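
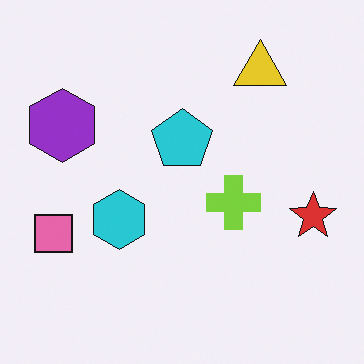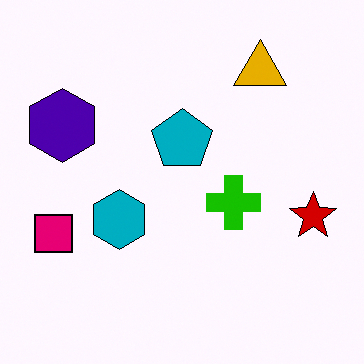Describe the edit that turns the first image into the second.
The image was boosted in contrast.

Tones are pushed away from mid-grey across the whole image — a global contrast change.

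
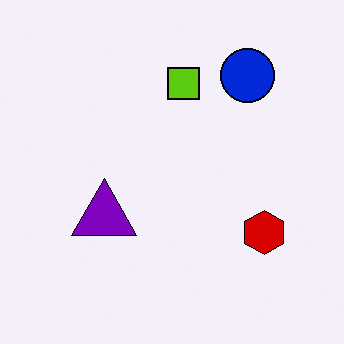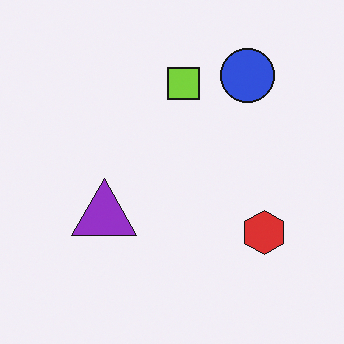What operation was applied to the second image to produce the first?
The transformation is: given slightly increased contrast.

Tones are pushed away from mid-grey across the whole image — a global contrast change.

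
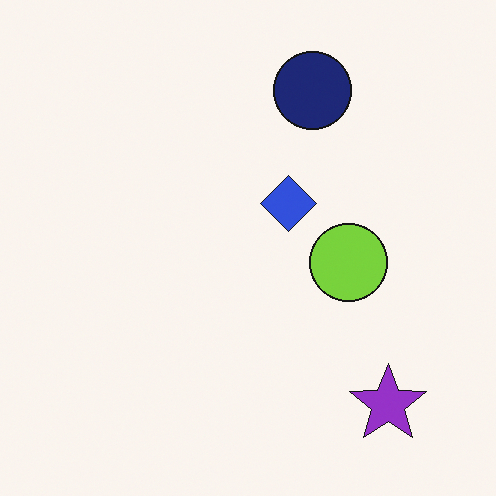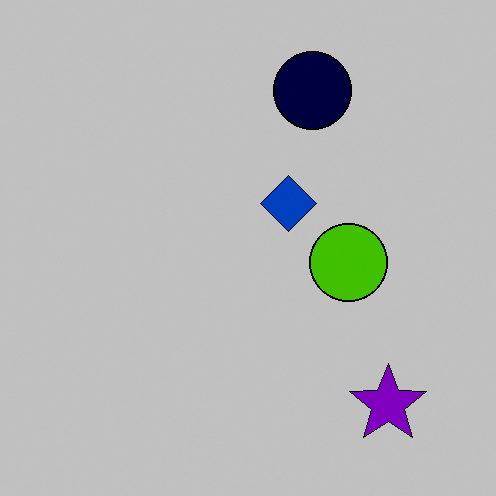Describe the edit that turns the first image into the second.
The image was heavily posterized to just a handful of flat colors.

Each flat color has snapped to a coarser quantized level — most visibly, the near-white background has dropped to a flat grey.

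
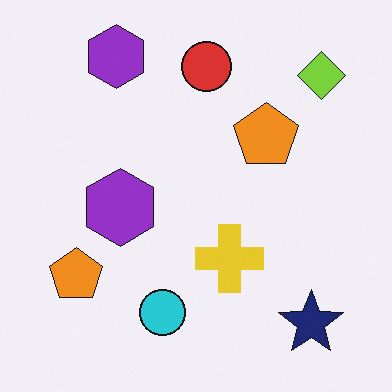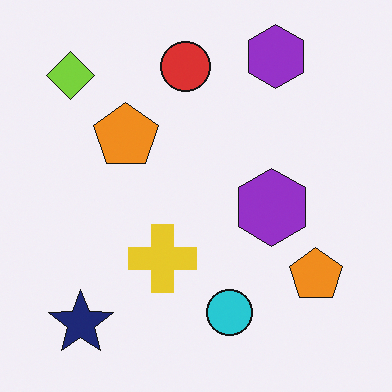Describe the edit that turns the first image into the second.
The second image is the first flipped horizontally (left ↔ right).

The lime diamond is in the top-right of the first image and the top-left of the second — shapes on opposite sides of the vertical midline have swapped in a mirror flip.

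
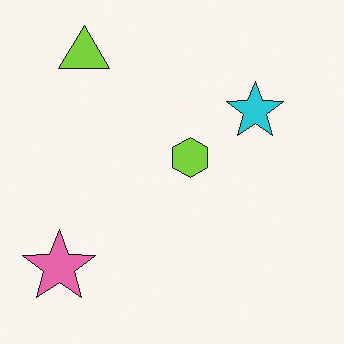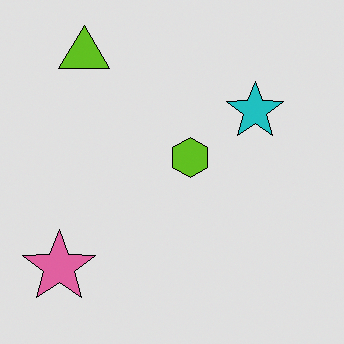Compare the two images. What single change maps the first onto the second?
The second image is the first posterized to a reduced palette.

Each flat color has snapped to a coarser quantized level — most visibly, the near-white background has dropped to a flat grey.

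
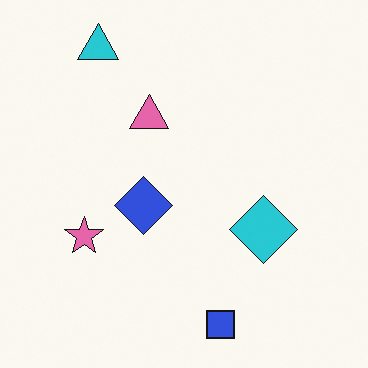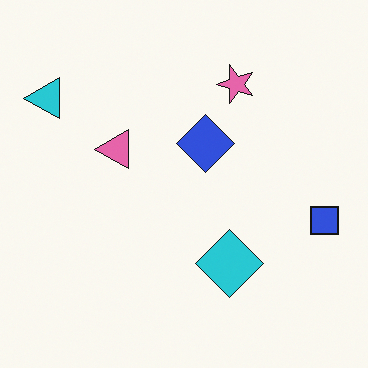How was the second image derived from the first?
The transformation is: transposed (reflected across the top-left ↔ bottom-right diagonal).

Shapes have swapped their row and column positions — what was in the top-right is now in the bottom-left — a diagonal reflection.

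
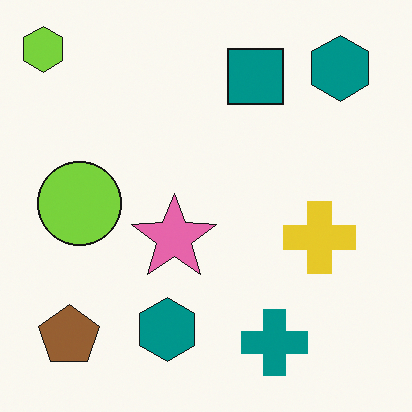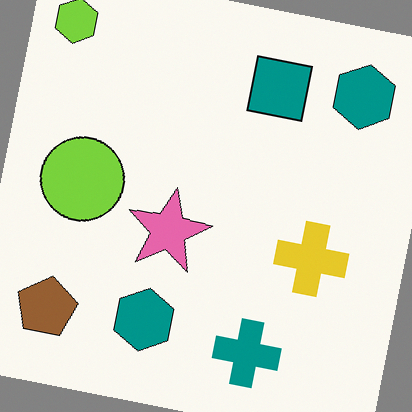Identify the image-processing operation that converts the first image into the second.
This is the original image rotated clockwise by a few degrees.

Every shape is tilted by the same angle and the image corners show triangular fill wedges — a whole-image rotation by a non-right angle.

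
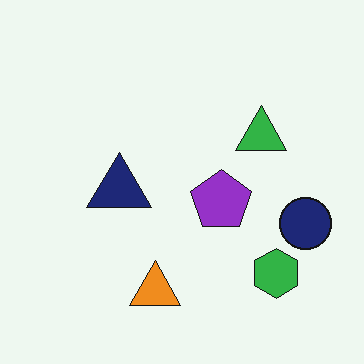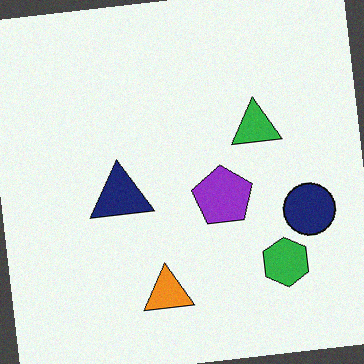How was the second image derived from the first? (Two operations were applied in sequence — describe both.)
Rotated counter-clockwise by a slight angle, then degraded with light additive noise.

Every shape is tilted by the same angle and the image corners show triangular fill wedges — a whole-image rotation by a non-right angle. Random speckle covers the whole image, including the flat background.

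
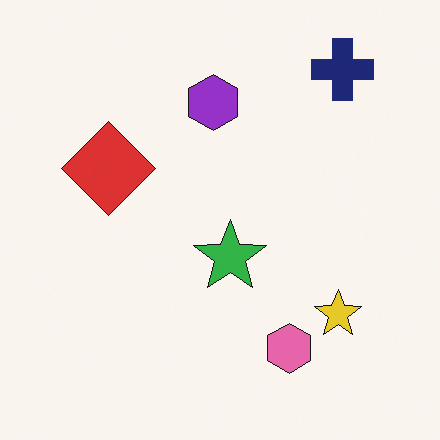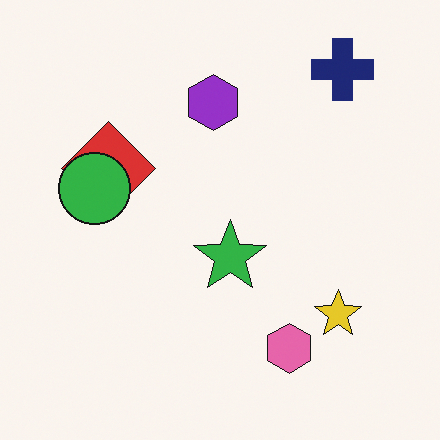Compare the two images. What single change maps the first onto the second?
The transformation is: overlaid with an additional green circle.

A green circle appears in the second image that is absent from the first.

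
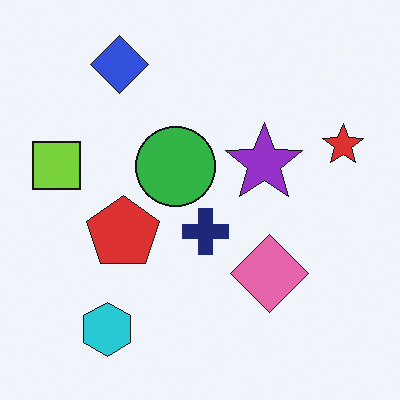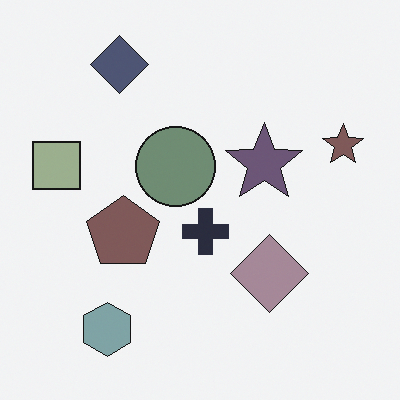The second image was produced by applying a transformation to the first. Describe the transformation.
The transformation is: heavily desaturated.

All colors are more muted and greyish — a global saturation change.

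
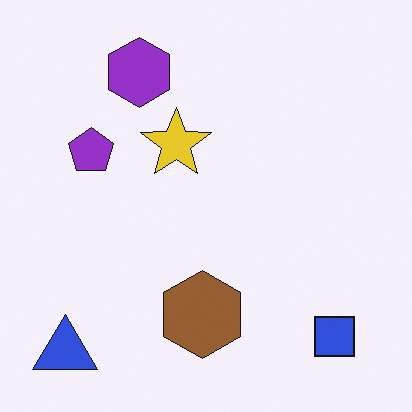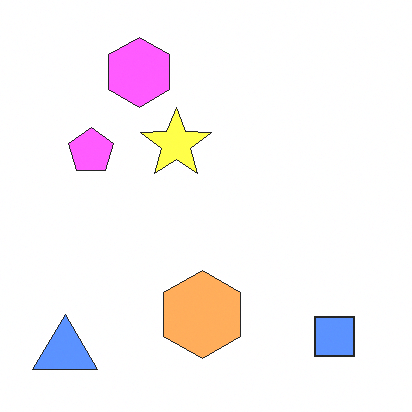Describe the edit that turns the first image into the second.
The transformation is: noticeably brightened.

Every pixel — background and shapes alike — is uniformly brightened.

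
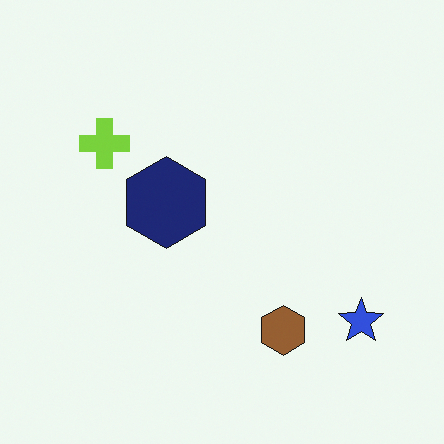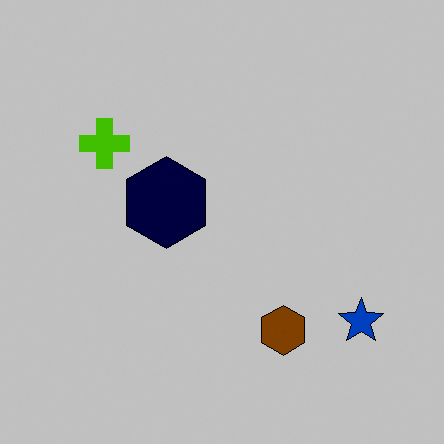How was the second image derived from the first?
The image was heavily posterized to just a handful of flat colors.

Each flat color has snapped to a coarser quantized level — most visibly, the near-white background has dropped to a flat grey.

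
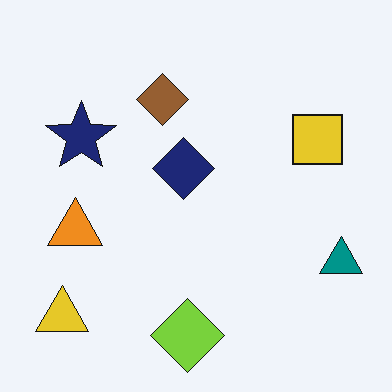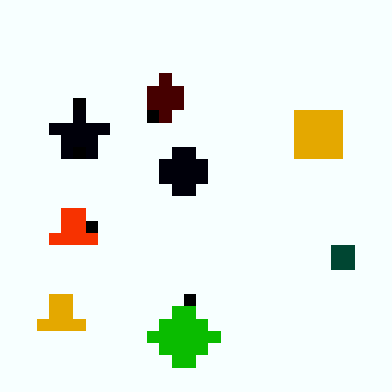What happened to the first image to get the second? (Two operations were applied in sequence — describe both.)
It was given much higher contrast, then coarsely pixelated.

Tones are pushed away from mid-grey across the whole image — a global contrast change. Shapes are reduced to large square blocks; fine edges and outlines are lost — a downscale-then-upscale (mosaic) effect.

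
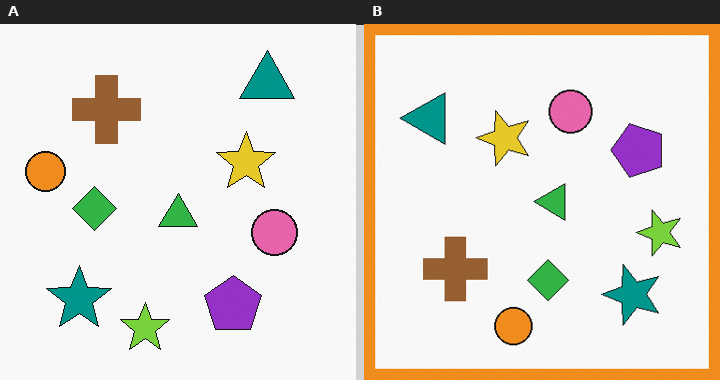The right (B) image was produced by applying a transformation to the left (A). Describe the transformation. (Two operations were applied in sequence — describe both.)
Rotated 90° counter-clockwise, then framed with a orange border.

The teal triangle sits in the top-right of the left (A) image and the top-left of the right (B) — consistent with a whole-image 90° counter-clockwise rotation. A solid orange frame runs around the edge of the right (B) image, with the content slightly shrunk inside it.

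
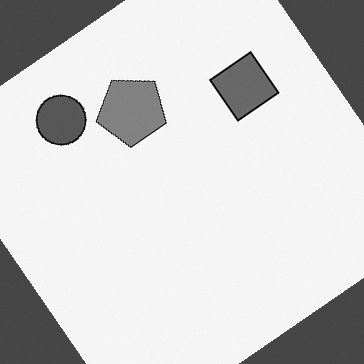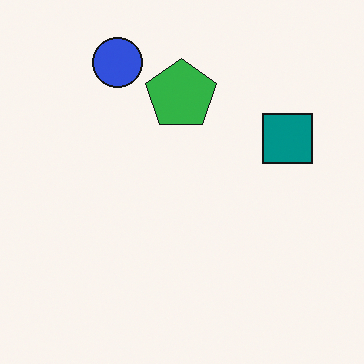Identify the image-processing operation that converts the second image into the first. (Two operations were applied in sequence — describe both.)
Converted to grayscale, then rotated counter-clockwise by a large amount — several tens of degrees.

All color is removed — every shape is now a shade of grey. Every shape is tilted by the same angle and the image corners show triangular fill wedges — a whole-image rotation by a non-right angle.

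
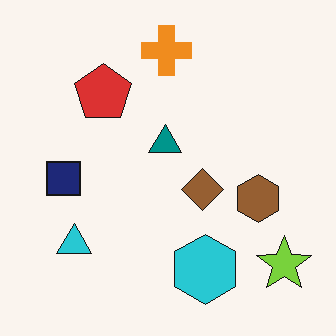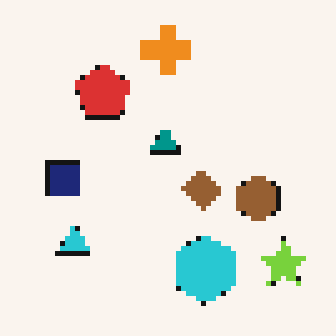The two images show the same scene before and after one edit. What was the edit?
The image was lightly pixelated (a mild mosaic effect).

Shapes are reduced to large square blocks; fine edges and outlines are lost — a downscale-then-upscale (mosaic) effect.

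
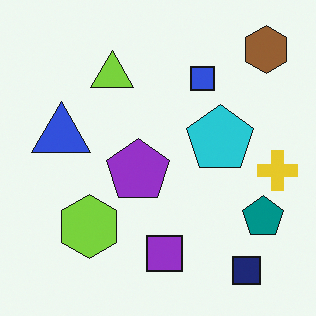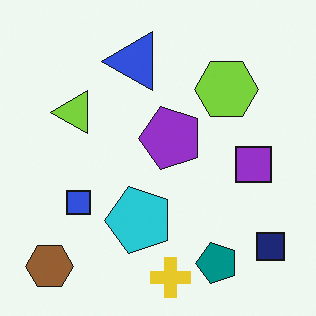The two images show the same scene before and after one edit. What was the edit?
It was transposed (reflected across the top-left ↔ bottom-right diagonal).

Shapes have swapped their row and column positions — what was in the top-right is now in the bottom-left — a diagonal reflection.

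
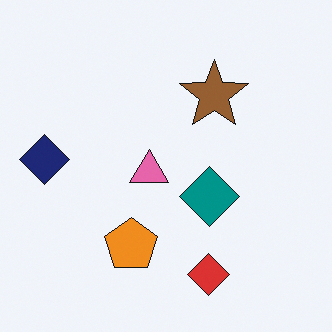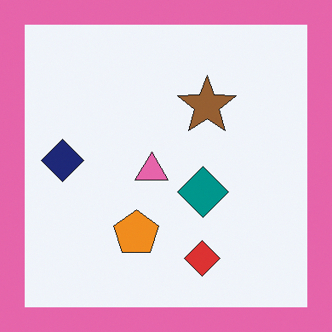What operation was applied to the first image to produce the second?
This is the original image framed with a pink border.

A solid pink frame runs around the edge of the second image, with the content slightly shrunk inside it.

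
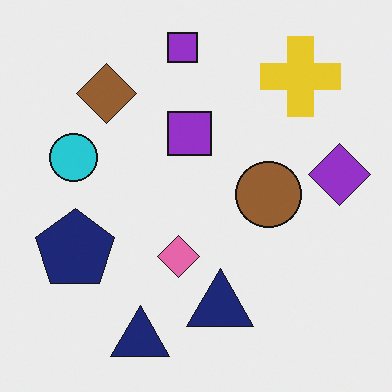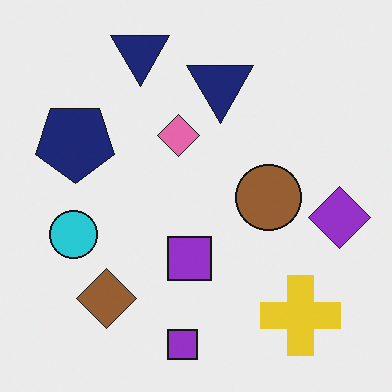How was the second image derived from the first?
Flipped vertically (top ↔ bottom).

The yellow cross is in the top-right of the first image and the bottom-right of the second — shapes on opposite sides of the horizontal midline have swapped in a mirror flip.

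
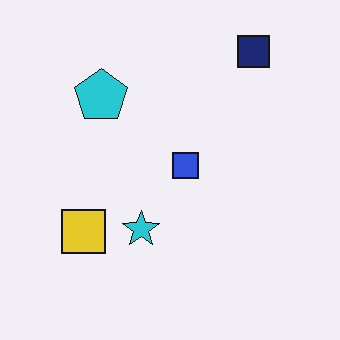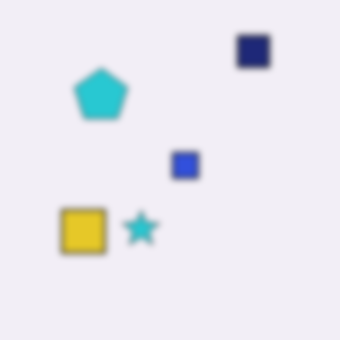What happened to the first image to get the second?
Moderately blurred.

Shape edges and outlines are uniformly softened across the whole image.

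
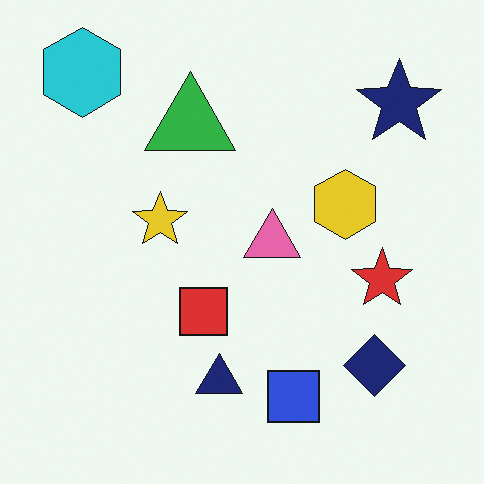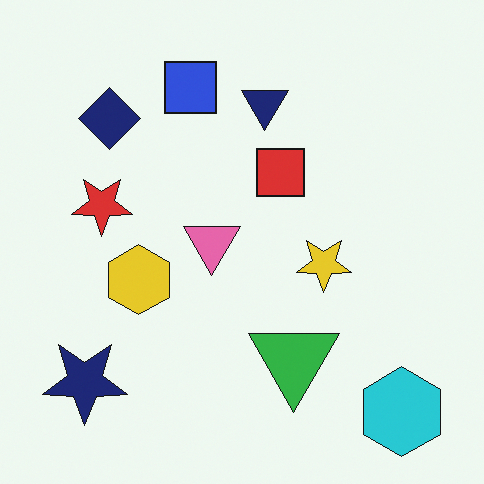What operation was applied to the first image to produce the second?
The second image is the first rotated 180°.

The cyan hexagon sits in the top-left of the first image and the bottom-right of the second — consistent with a whole-image 180° rotation.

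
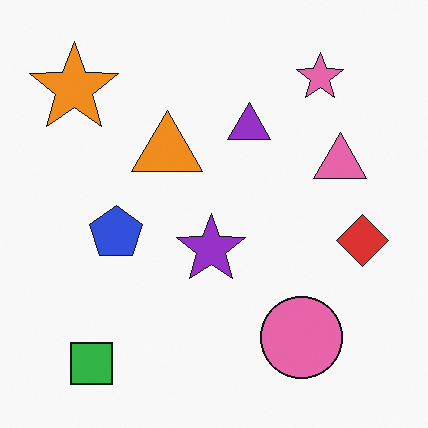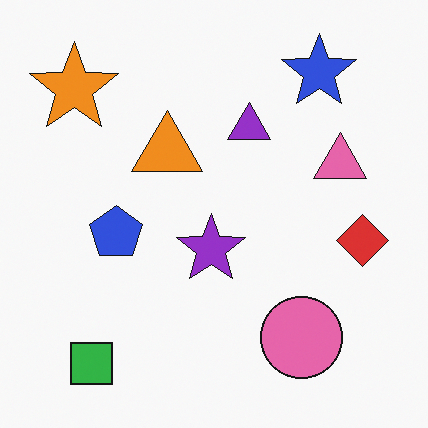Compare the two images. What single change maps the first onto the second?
It was overlaid with an additional blue star.

A blue star appears in the second image that is absent from the first.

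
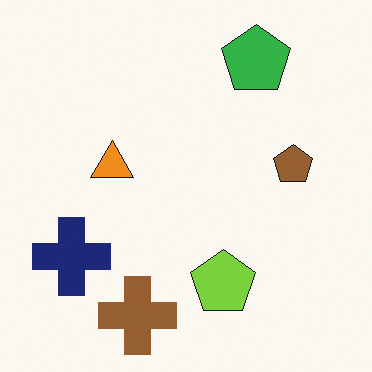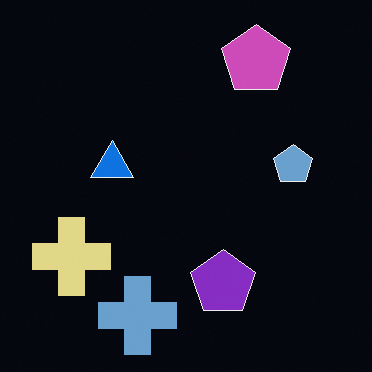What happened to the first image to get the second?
The image was color-inverted (negative).

The light background has become dark and every shape's color is its complement — a photographic negative.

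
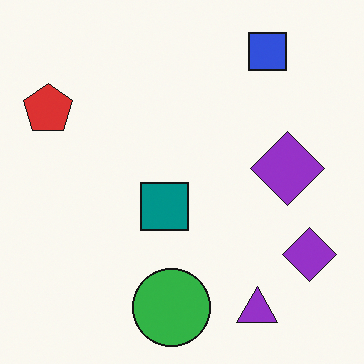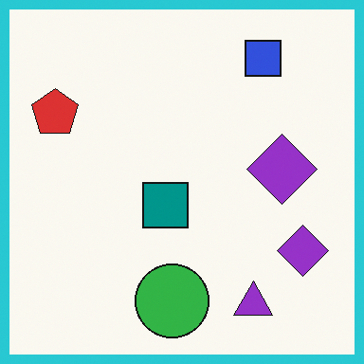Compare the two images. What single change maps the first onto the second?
The image was framed with a cyan border.

A solid cyan frame runs around the edge of the second image, with the content slightly shrunk inside it.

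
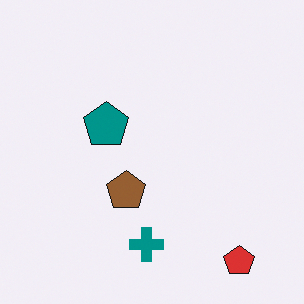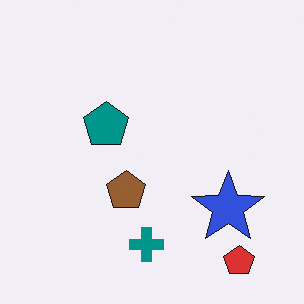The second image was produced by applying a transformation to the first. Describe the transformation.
This is the original image overlaid with an additional blue star.

A blue star appears in the second image that is absent from the first.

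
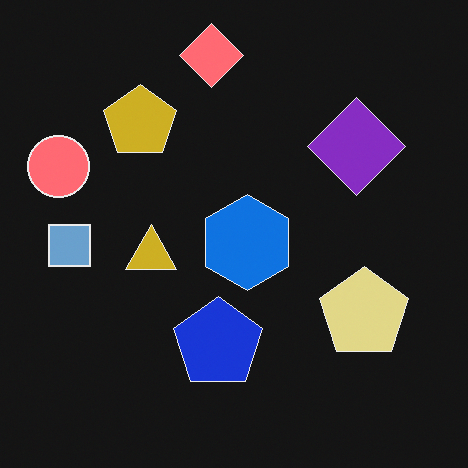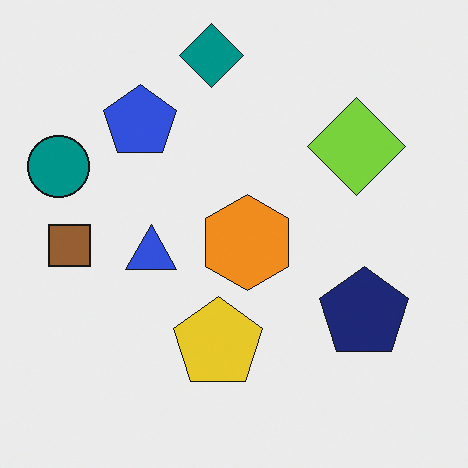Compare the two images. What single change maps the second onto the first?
Color-inverted (negative).

The light background has become dark and every shape's color is its complement — a photographic negative.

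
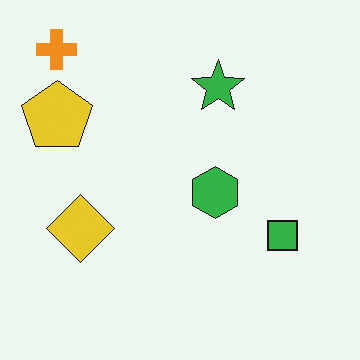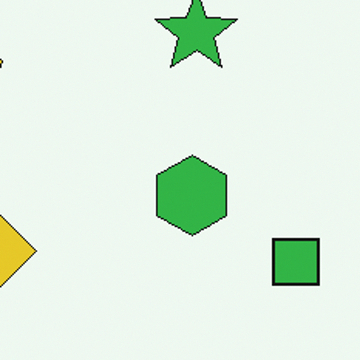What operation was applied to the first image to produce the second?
Cropped slightly and scaled back up.

The visible shapes are larger and the field of view is narrower; shapes near the original edges may be partly or wholly outside the frame — a crop-and-rescale.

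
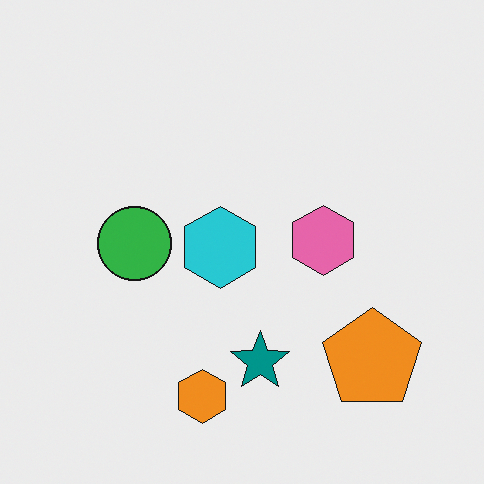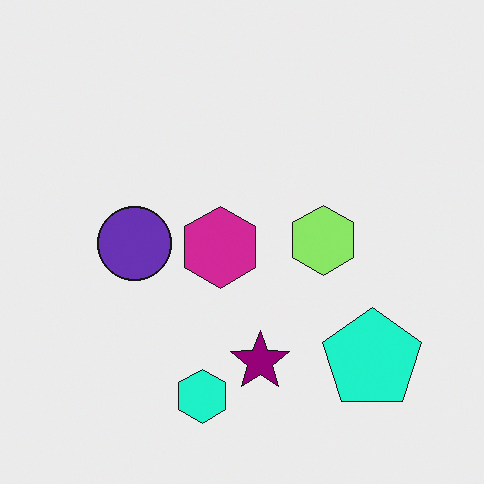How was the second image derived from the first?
The transformation is: hue-shifted by a moderate amount.

Every shape's color has rotated by the same amount around the hue wheel — a uniform hue shift.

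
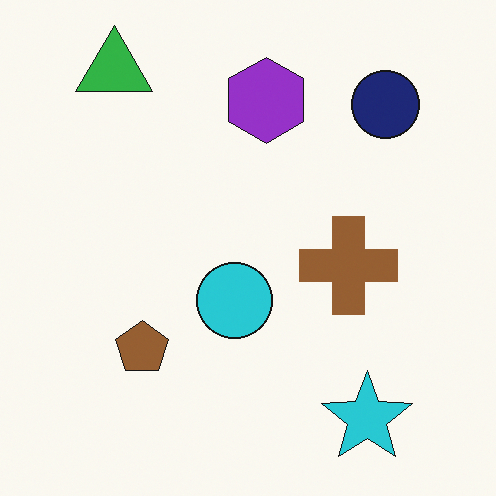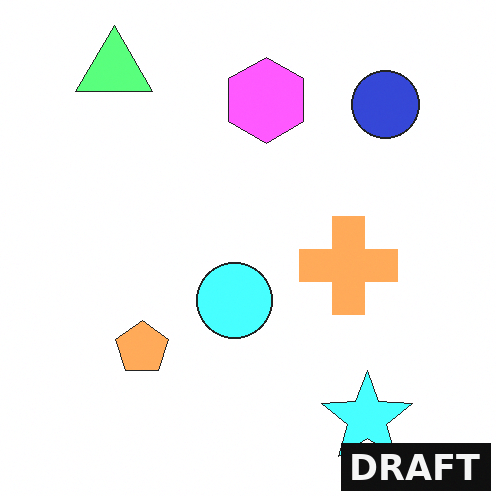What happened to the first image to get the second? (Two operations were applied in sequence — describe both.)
Brightened a lot, then watermarked with the text "DRAFT" in the lower-right corner.

Every pixel — background and shapes alike — is uniformly brightened. A dark label reading "DRAFT" appears in the lower-right corner.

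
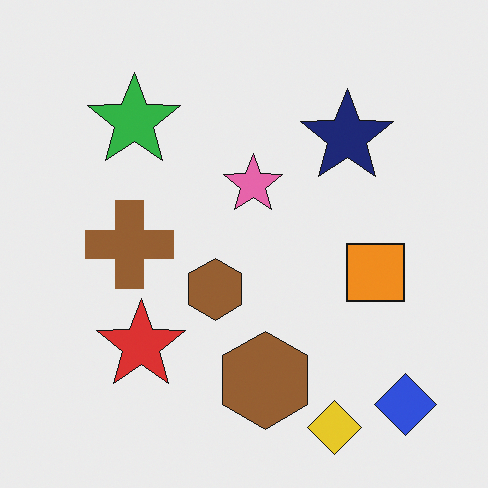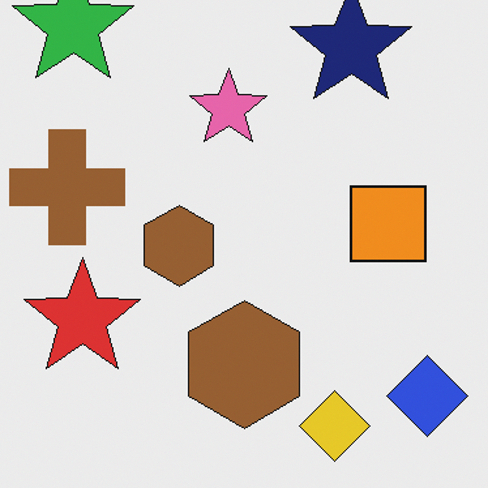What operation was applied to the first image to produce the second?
This is the original image cropped slightly and scaled back up.

The visible shapes are larger and the field of view is narrower; shapes near the original edges may be partly or wholly outside the frame — a crop-and-rescale.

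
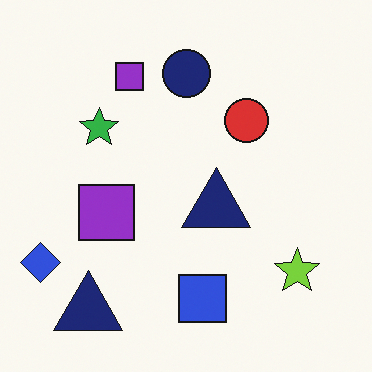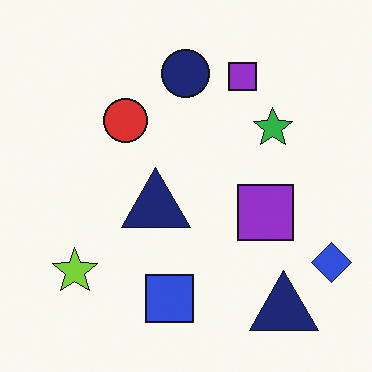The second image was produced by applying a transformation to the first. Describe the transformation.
Flipped horizontally (left ↔ right).

The blue diamond is in the bottom-left of the first image and the bottom-right of the second — shapes on opposite sides of the vertical midline have swapped in a mirror flip.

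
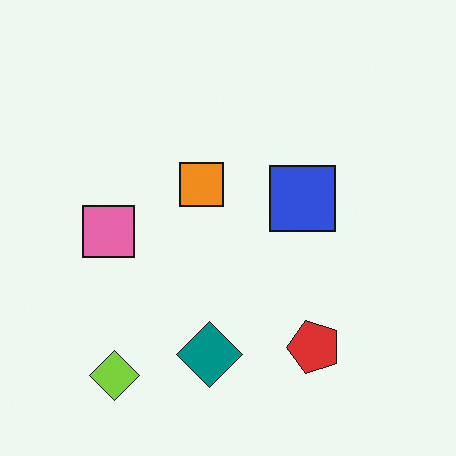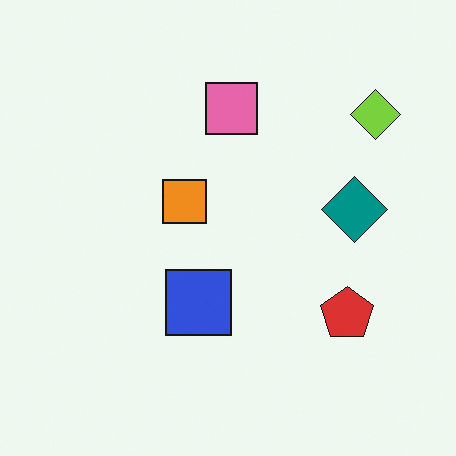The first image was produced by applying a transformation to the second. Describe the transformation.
Transposed (reflected across the top-left ↔ bottom-right diagonal).

Shapes have swapped their row and column positions — what was in the top-right is now in the bottom-left — a diagonal reflection.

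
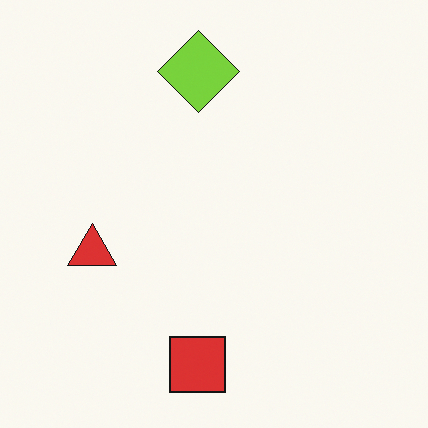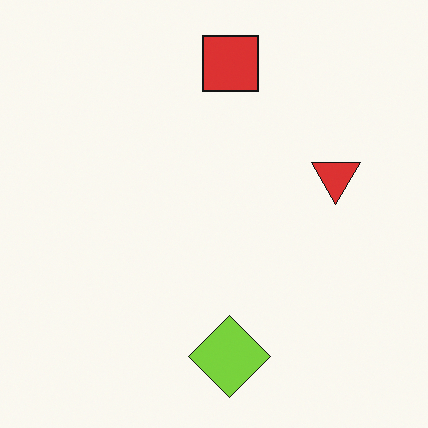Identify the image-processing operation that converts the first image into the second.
The second image is the first rotated 180°.

The red square sits in the bottom of the first image and the top of the second — consistent with a whole-image 180° rotation.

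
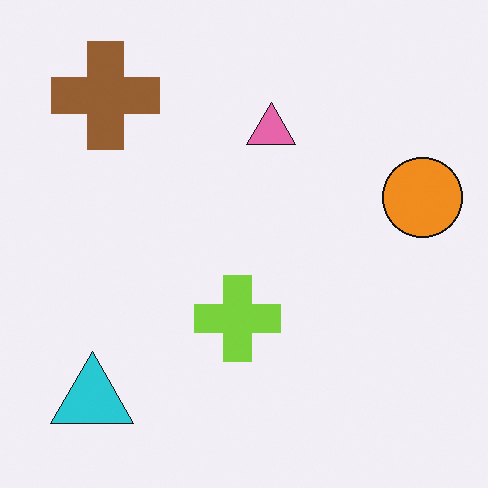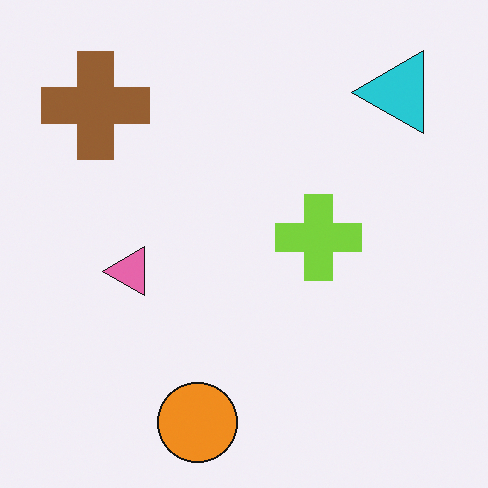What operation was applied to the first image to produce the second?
Transposed (reflected across the top-left ↔ bottom-right diagonal).

Shapes have swapped their row and column positions — what was in the top-right is now in the bottom-left — a diagonal reflection.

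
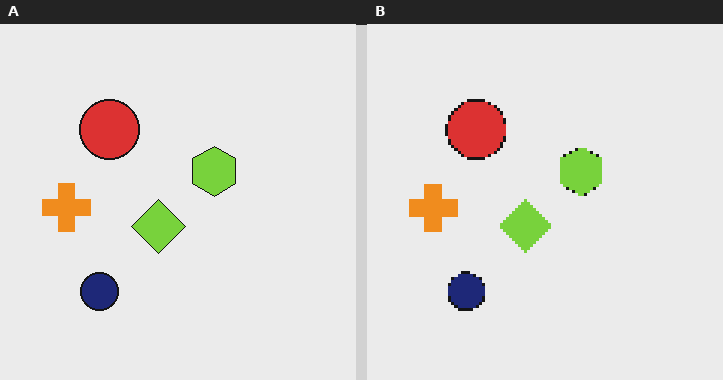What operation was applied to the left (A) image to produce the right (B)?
The transformation is: lightly pixelated (a mild mosaic effect).

Shapes are reduced to large square blocks; fine edges and outlines are lost — a downscale-then-upscale (mosaic) effect.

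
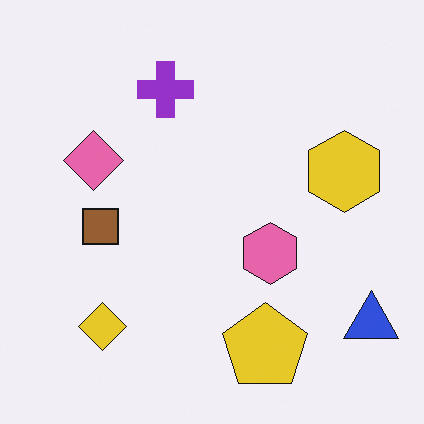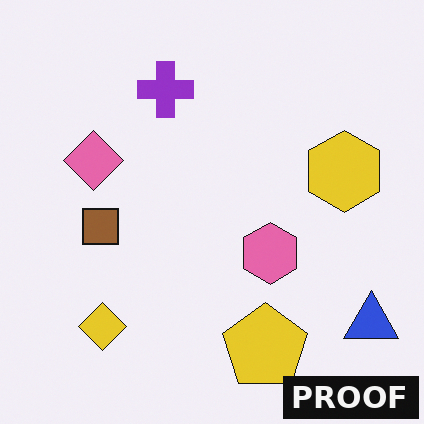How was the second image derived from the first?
This is the original image watermarked with the text "PROOF" in the lower-right corner.

A dark label reading "PROOF" appears in the lower-right corner.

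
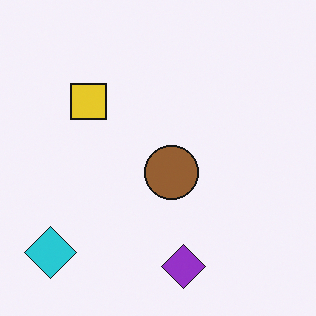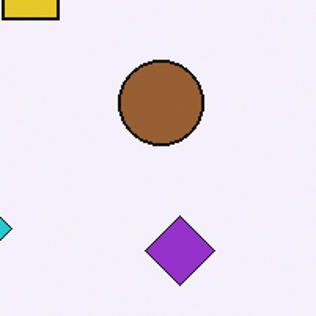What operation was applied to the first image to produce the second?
It was cropped to a modestly smaller region and rescaled.

The visible shapes are larger and the field of view is narrower; shapes near the original edges may be partly or wholly outside the frame — a crop-and-rescale.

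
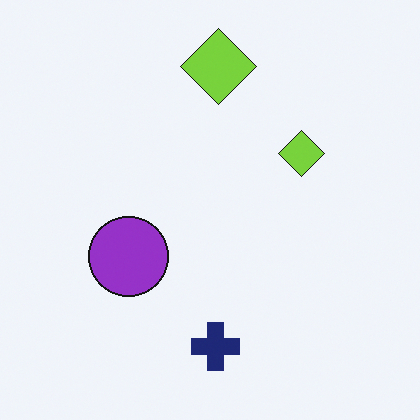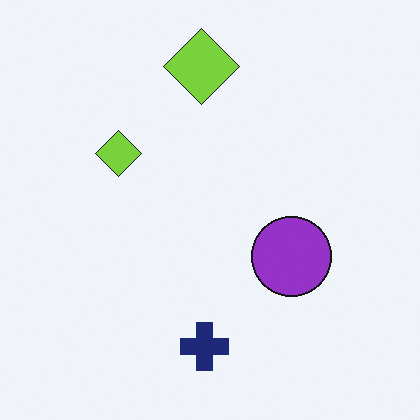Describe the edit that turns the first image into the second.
Flipped horizontally (left ↔ right).

The purple circle is in the left of the first image and the right of the second — shapes on opposite sides of the vertical midline have swapped in a mirror flip.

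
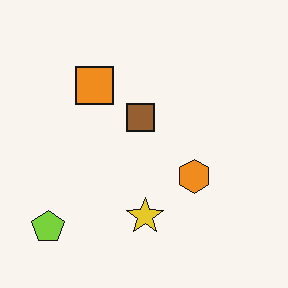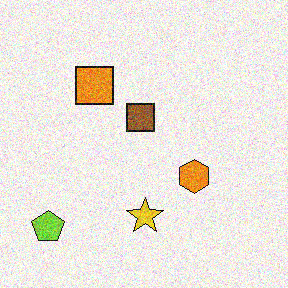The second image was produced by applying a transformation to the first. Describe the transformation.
The second image is the first degraded with moderate additive noise.

Random speckle covers the whole image, including the flat background.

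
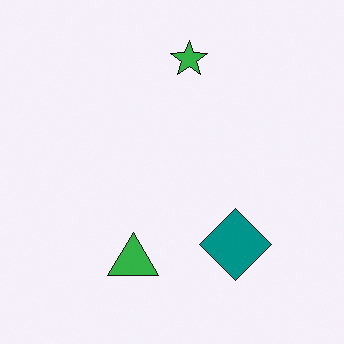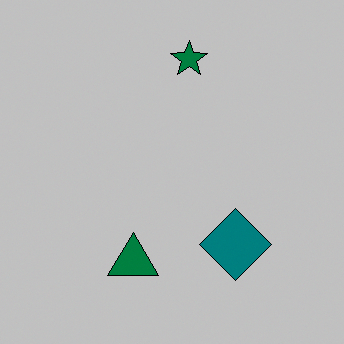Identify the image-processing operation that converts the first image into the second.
This is the original image aggressively posterized.

Each flat color has snapped to a coarser quantized level — most visibly, the near-white background has dropped to a flat grey.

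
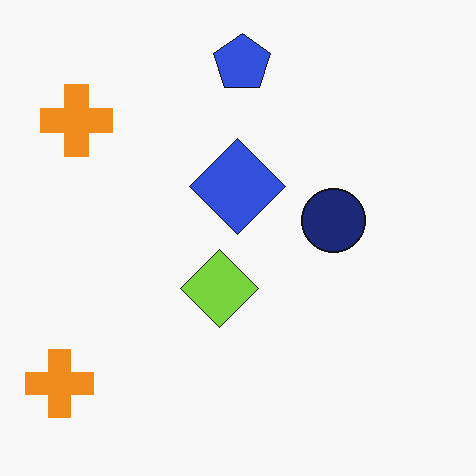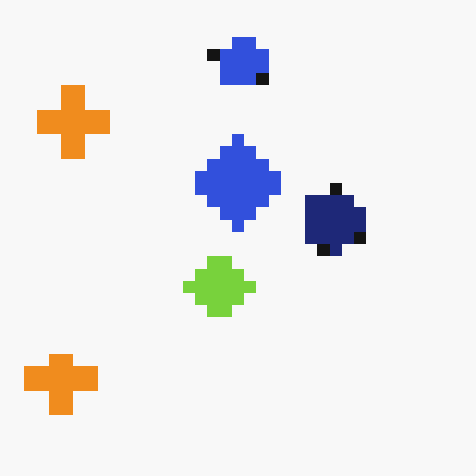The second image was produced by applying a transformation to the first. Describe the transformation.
The second image is the first heavily pixelated into large blocks.

Shapes are reduced to large square blocks; fine edges and outlines are lost — a downscale-then-upscale (mosaic) effect.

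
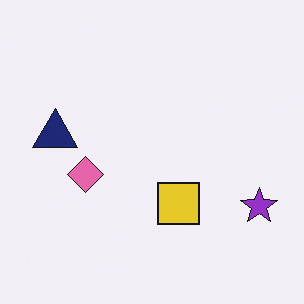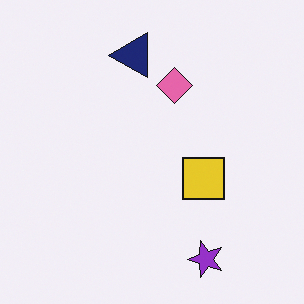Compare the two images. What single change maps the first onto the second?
It was transposed (reflected across the top-left ↔ bottom-right diagonal).

Shapes have swapped their row and column positions — what was in the top-right is now in the bottom-left — a diagonal reflection.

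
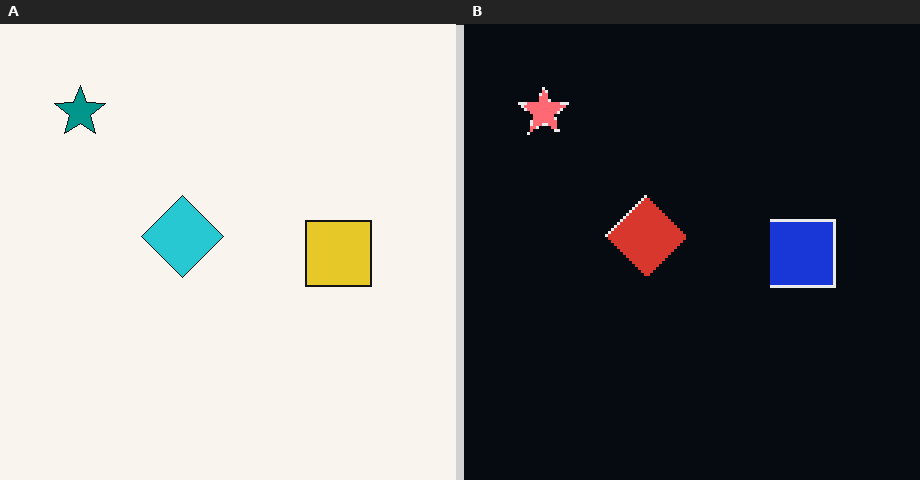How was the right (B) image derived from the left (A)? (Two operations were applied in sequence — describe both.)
The image was color-inverted (negative), then lightly pixelated (a mild mosaic effect).

The light background has become dark and every shape's color is its complement — a photographic negative. Shapes are reduced to large square blocks; fine edges and outlines are lost — a downscale-then-upscale (mosaic) effect.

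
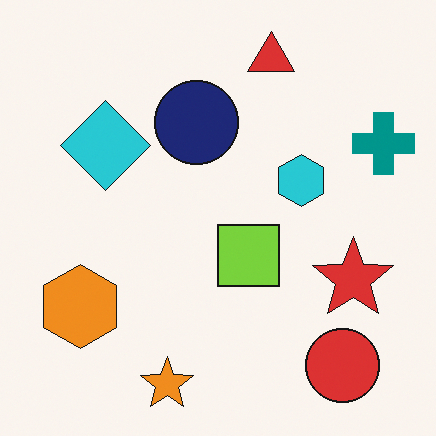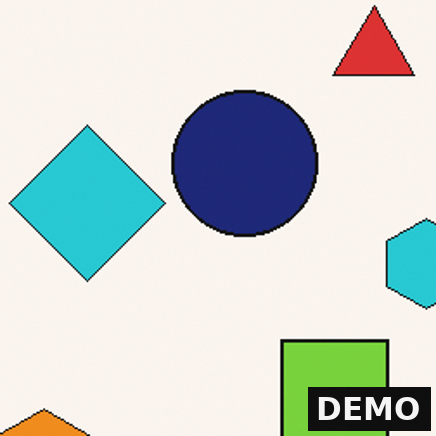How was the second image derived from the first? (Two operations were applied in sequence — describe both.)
It was cropped to a noticeably smaller region and rescaled, then watermarked with the text "DEMO" in the lower-right corner.

The visible shapes are larger and the field of view is narrower; shapes near the original edges may be partly or wholly outside the frame — a crop-and-rescale. A dark label reading "DEMO" appears in the lower-right corner.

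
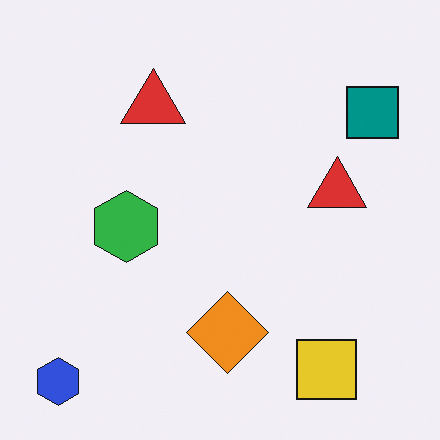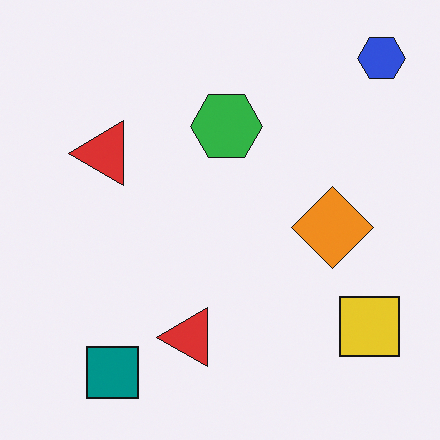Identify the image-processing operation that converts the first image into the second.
It was transposed (reflected across the top-left ↔ bottom-right diagonal).

Shapes have swapped their row and column positions — what was in the top-right is now in the bottom-left — a diagonal reflection.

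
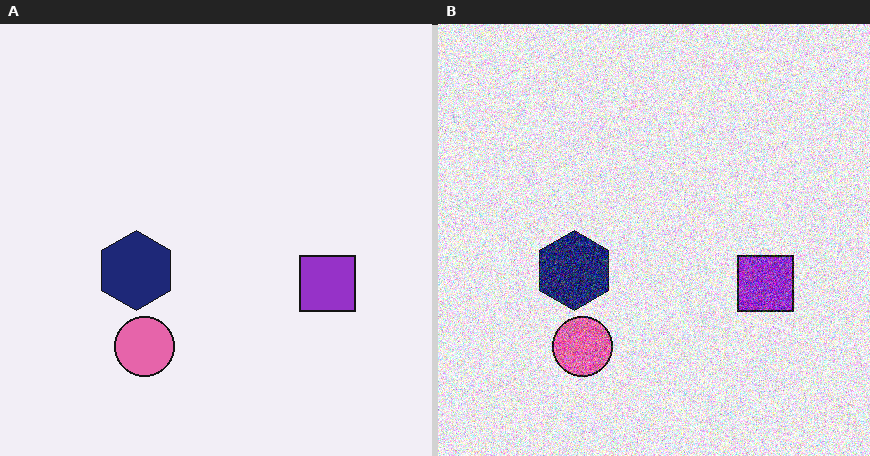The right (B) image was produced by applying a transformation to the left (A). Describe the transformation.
The right (B) image is the left (A) degraded with strong gaussian noise.

Random speckle covers the whole image, including the flat background.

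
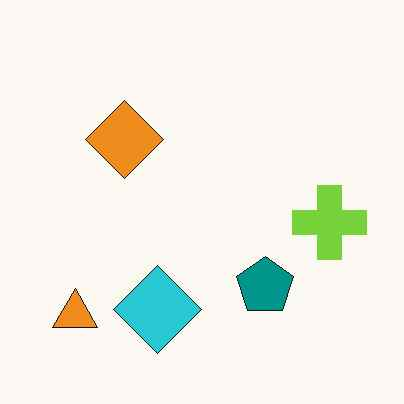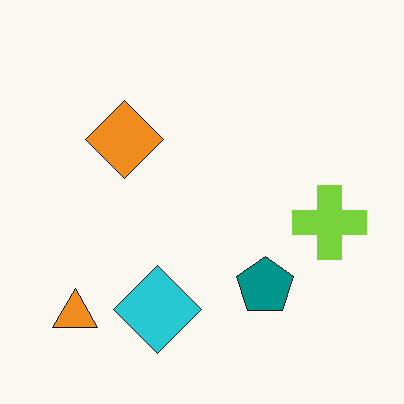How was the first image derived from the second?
The first image is the second JPEG-compressed with visible artifacts.

Blocky 8×8 compression artifacts appear around shape edges and the flat background shows ringing — characteristic JPEG degradation.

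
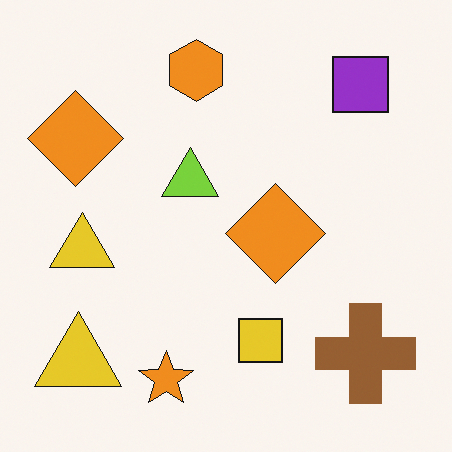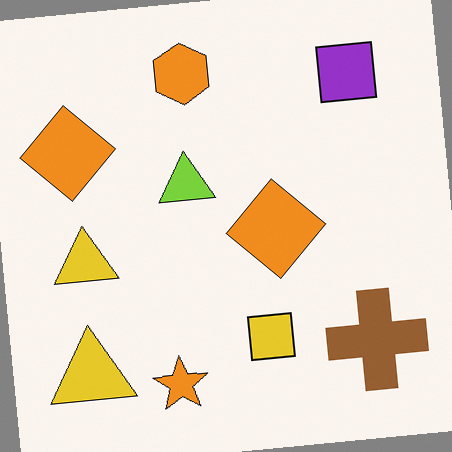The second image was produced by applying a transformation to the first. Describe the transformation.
This is the original image rotated counter-clockwise by a small amount.

Every shape is tilted by the same angle and the image corners show triangular fill wedges — a whole-image rotation by a non-right angle.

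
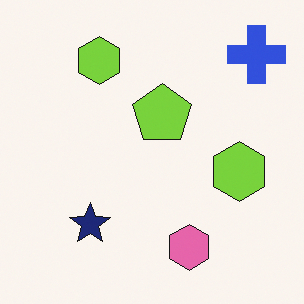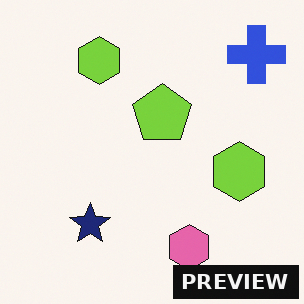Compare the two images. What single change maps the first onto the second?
This is the original image watermarked with the text "PREVIEW" in the lower-right corner.

A dark label reading "PREVIEW" appears in the lower-right corner.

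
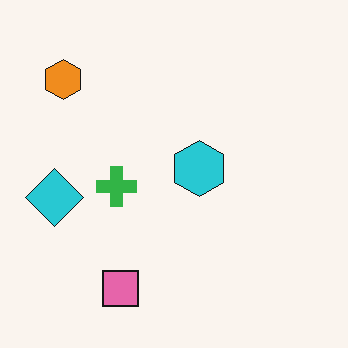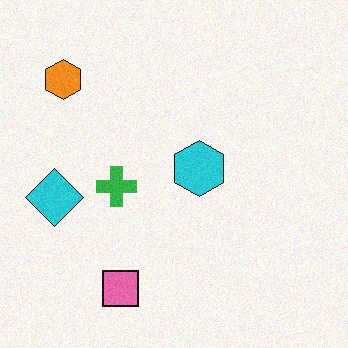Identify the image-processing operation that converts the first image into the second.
This is the original image degraded with a light layer of grain.

Random speckle covers the whole image, including the flat background.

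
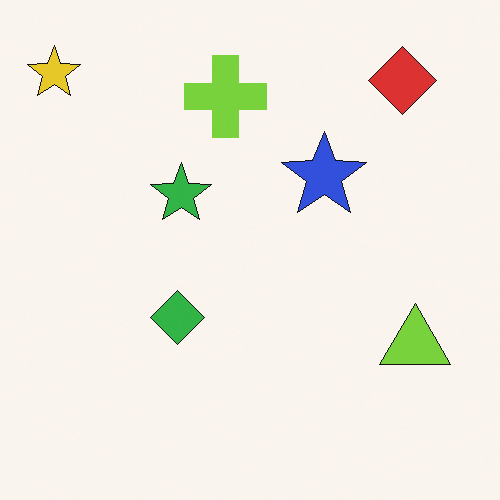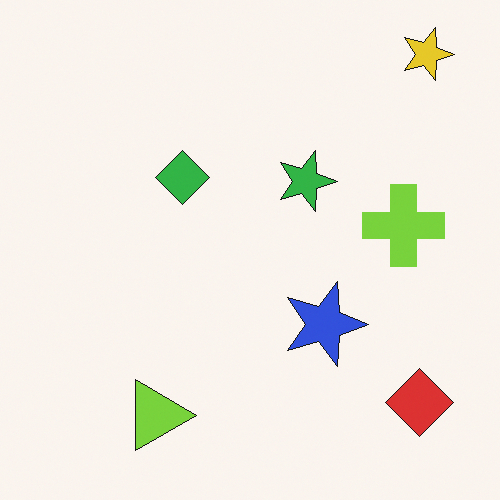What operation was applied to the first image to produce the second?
It was rotated 90° clockwise.

The yellow star sits in the top-left of the first image and the top-right of the second — consistent with a whole-image 90° clockwise rotation.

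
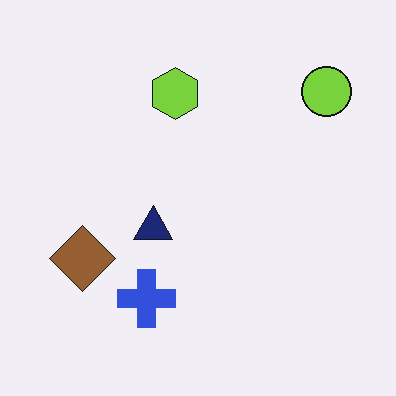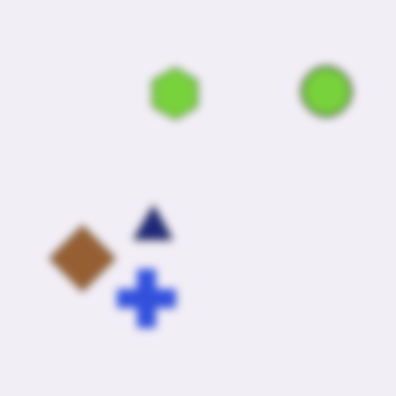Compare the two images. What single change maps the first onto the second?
The transformation is: moderately blurred.

Shape edges and outlines are uniformly softened across the whole image.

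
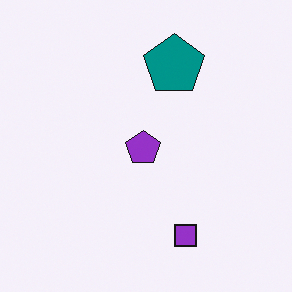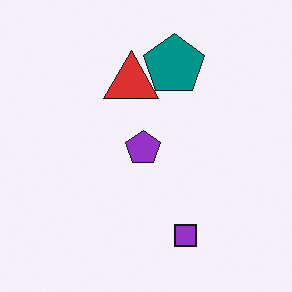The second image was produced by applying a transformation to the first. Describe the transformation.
This is the original image overlaid with an additional red triangle.

A red triangle appears in the second image that is absent from the first.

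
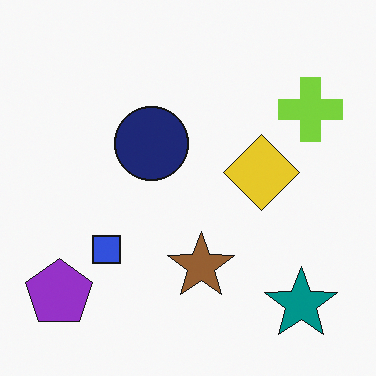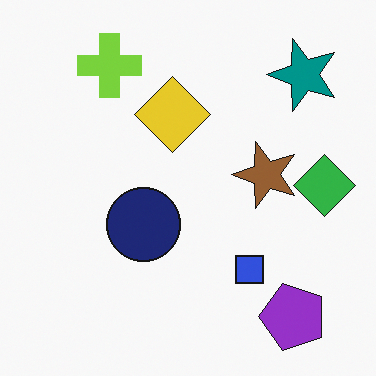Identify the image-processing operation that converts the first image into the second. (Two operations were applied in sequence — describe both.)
Rotated 90° counter-clockwise, then overlaid with an additional green diamond.

The purple pentagon sits in the bottom-left of the first image and the bottom-right of the second — consistent with a whole-image 90° counter-clockwise rotation. A green diamond appears in the second image that is absent from the first.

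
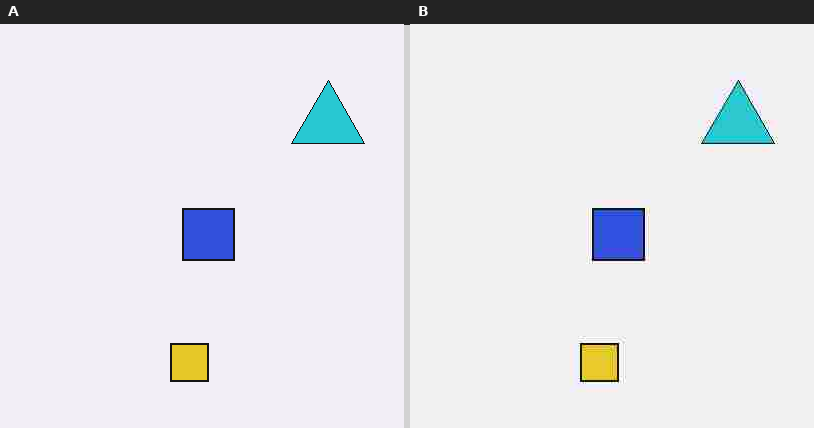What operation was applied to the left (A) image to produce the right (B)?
The transformation is: degraded with heavy JPEG compression.

Blocky 8×8 compression artifacts appear around shape edges and the flat background shows ringing — characteristic JPEG degradation.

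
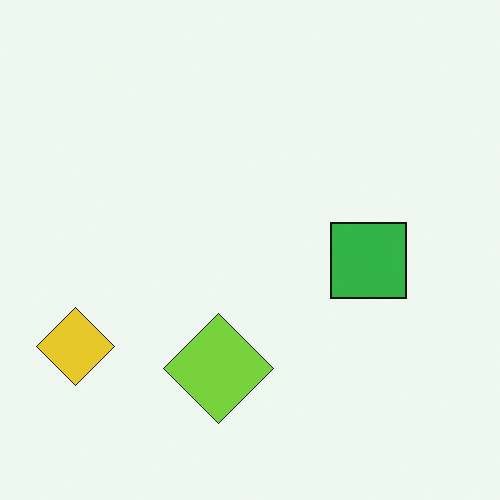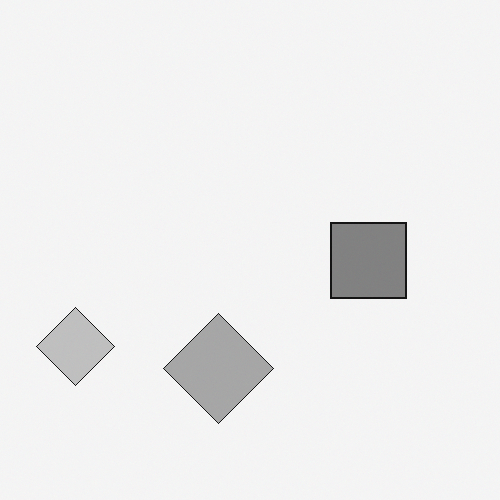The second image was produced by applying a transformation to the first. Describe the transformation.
It was converted to grayscale.

All color is removed — every shape is now a shade of grey.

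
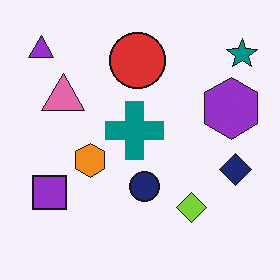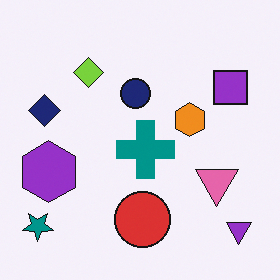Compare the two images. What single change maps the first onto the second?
The transformation is: rotated 180°.

The purple triangle sits in the top-left of the first image and the bottom-right of the second — consistent with a whole-image 180° rotation.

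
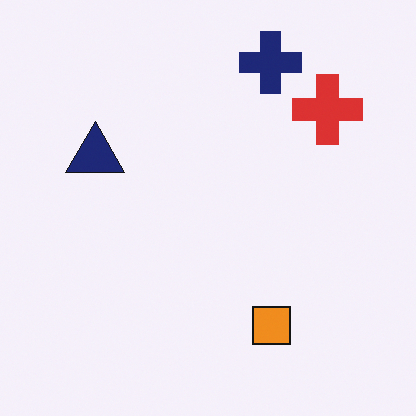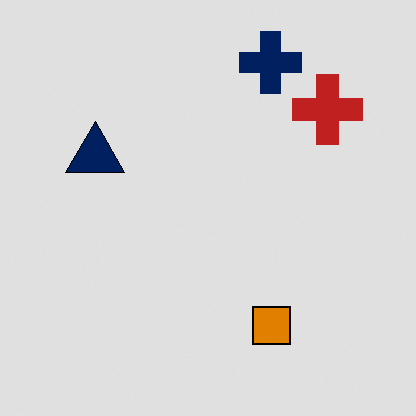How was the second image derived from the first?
The image was moderately posterized.

Each flat color has snapped to a coarser quantized level — most visibly, the near-white background has dropped to a flat grey.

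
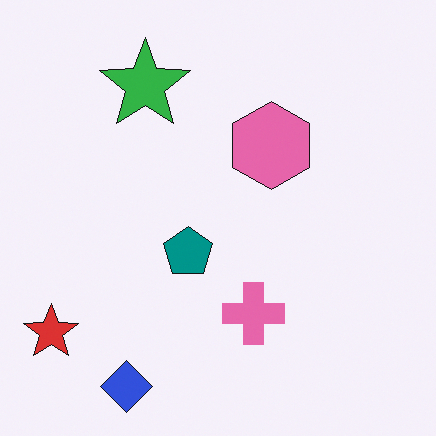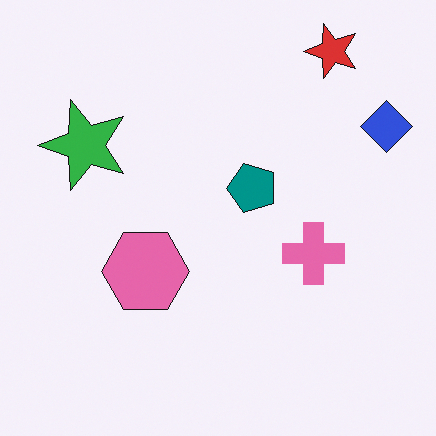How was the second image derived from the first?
It was transposed (reflected across the top-left ↔ bottom-right diagonal).

Shapes have swapped their row and column positions — what was in the top-right is now in the bottom-left — a diagonal reflection.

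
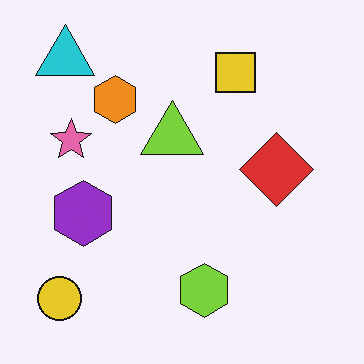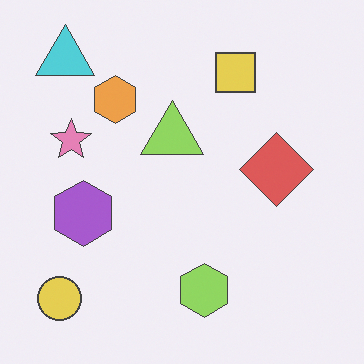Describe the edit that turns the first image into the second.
The second image is the first given slightly reduced contrast.

Tones are pushed toward mid-grey across the whole image — a global contrast change.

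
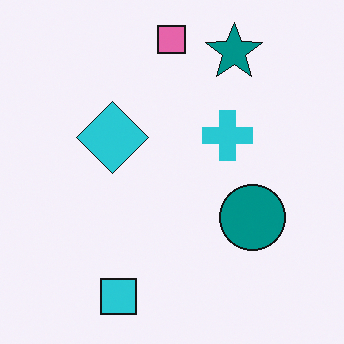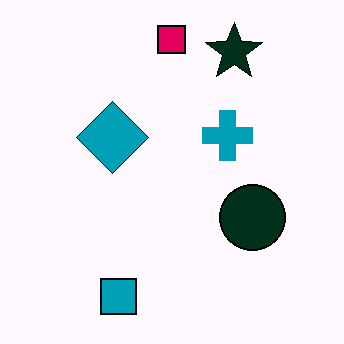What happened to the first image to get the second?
The second image is the first boosted in contrast.

Tones are pushed away from mid-grey across the whole image — a global contrast change.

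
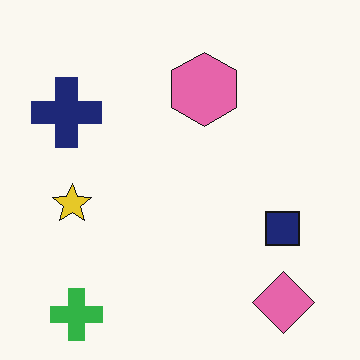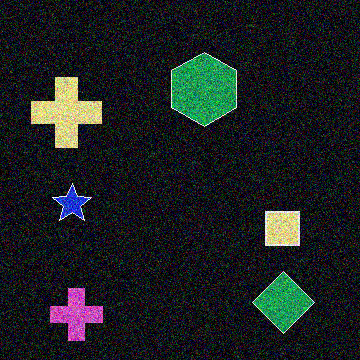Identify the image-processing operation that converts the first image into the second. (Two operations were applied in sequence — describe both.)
The second image is the first color-inverted (negative), then degraded with strong gaussian noise.

The light background has become dark and every shape's color is its complement — a photographic negative. Random speckle covers the whole image, including the flat background.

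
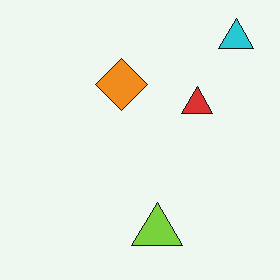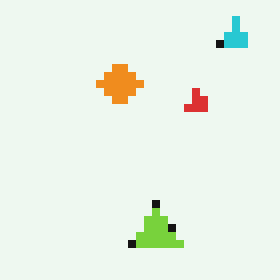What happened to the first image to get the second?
Moderately pixelated.

Shapes are reduced to large square blocks; fine edges and outlines are lost — a downscale-then-upscale (mosaic) effect.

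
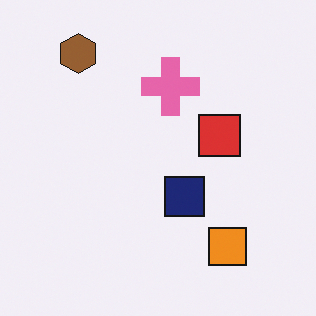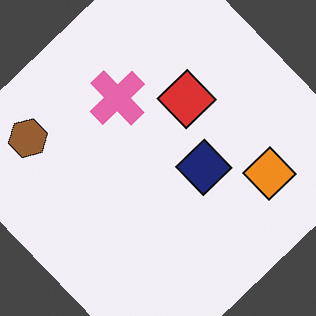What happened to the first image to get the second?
It was rotated counter-clockwise by a large amount — several tens of degrees.

Every shape is tilted by the same angle and the image corners show triangular fill wedges — a whole-image rotation by a non-right angle.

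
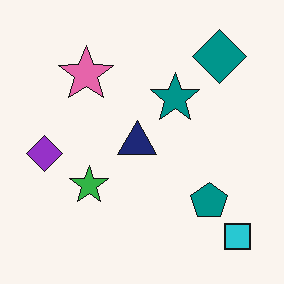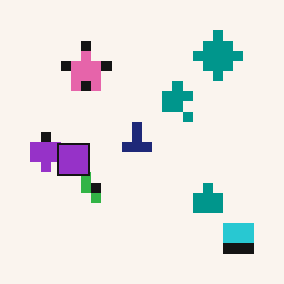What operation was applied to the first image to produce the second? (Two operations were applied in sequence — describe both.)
The image was heavily pixelated into large blocks, then overlaid with an additional purple square.

Shapes are reduced to large square blocks; fine edges and outlines are lost — a downscale-then-upscale (mosaic) effect. A purple square appears in the second image that is absent from the first.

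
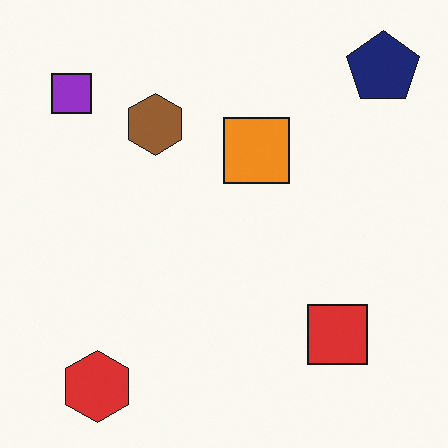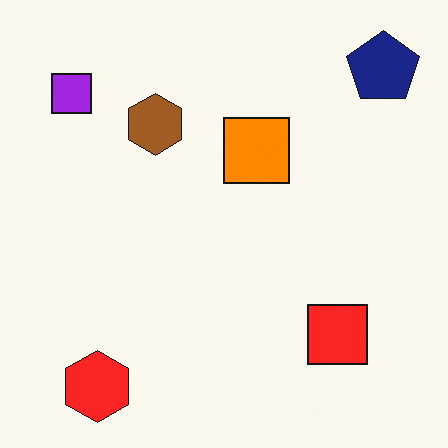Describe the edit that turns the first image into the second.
The second image is the first slightly oversaturated.

All colors are more vivid — a global saturation change.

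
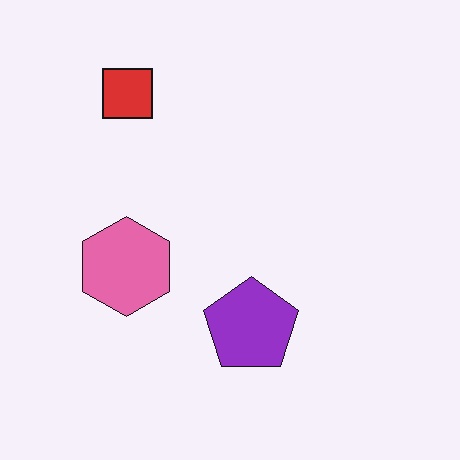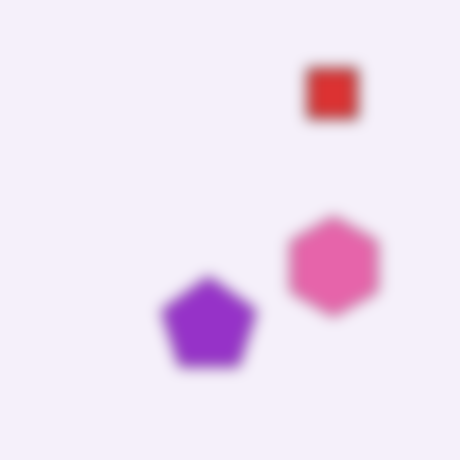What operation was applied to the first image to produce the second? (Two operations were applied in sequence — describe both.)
The transformation is: heavily blurred, then flipped horizontally (left ↔ right).

Shape edges and outlines are uniformly softened across the whole image. The pink hexagon is in the left of the first image and the right of the second — shapes on opposite sides of the vertical midline have swapped in a mirror flip.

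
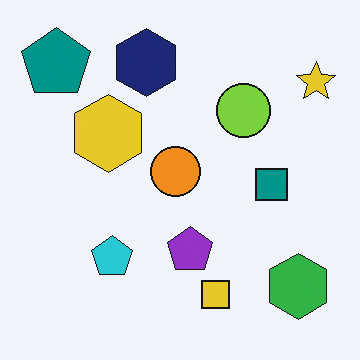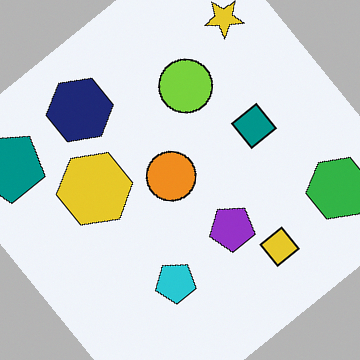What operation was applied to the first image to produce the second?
It was rotated counter-clockwise by a large amount — several tens of degrees.

Every shape is tilted by the same angle and the image corners show triangular fill wedges — a whole-image rotation by a non-right angle.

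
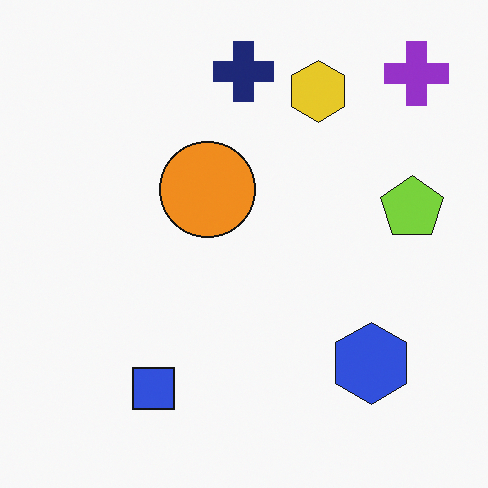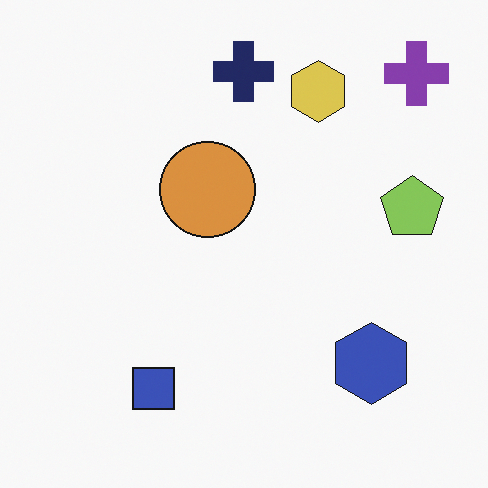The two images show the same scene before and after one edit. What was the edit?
The second image is the first slightly desaturated.

All colors are more muted and greyish — a global saturation change.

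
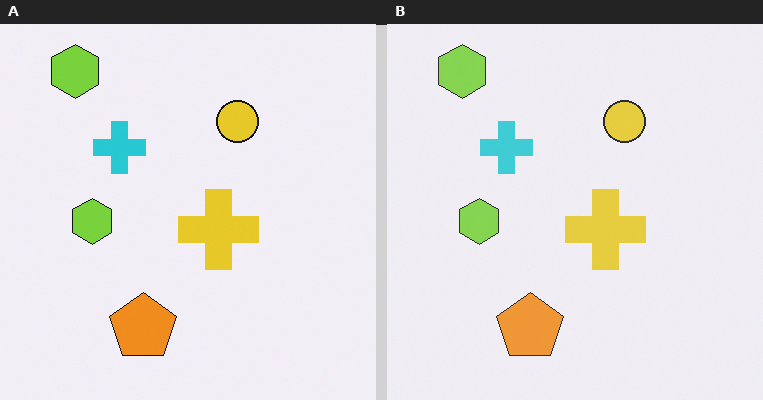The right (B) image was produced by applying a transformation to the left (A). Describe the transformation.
The right (B) image is the left (A) given slightly reduced contrast.

Tones are pushed toward mid-grey across the whole image — a global contrast change.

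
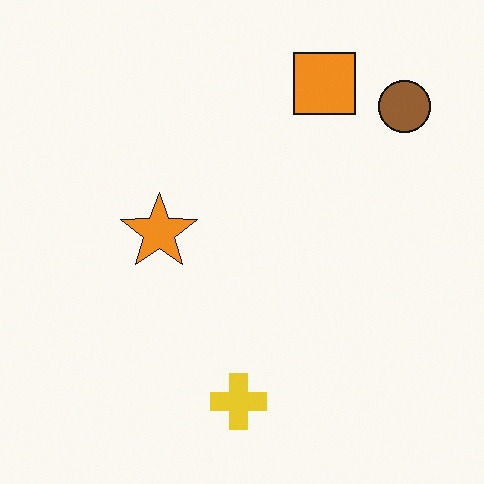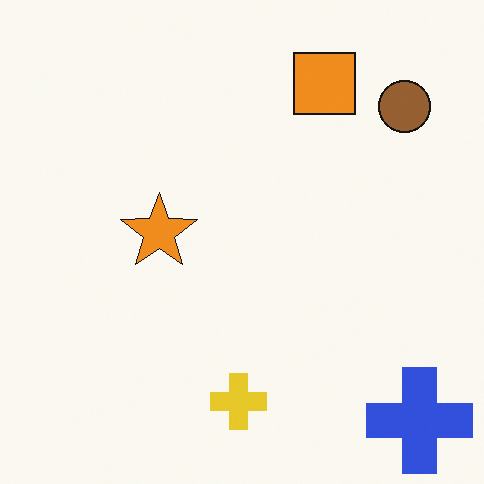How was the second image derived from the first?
The second image is the first overlaid with an additional blue cross.

A blue cross appears in the second image that is absent from the first.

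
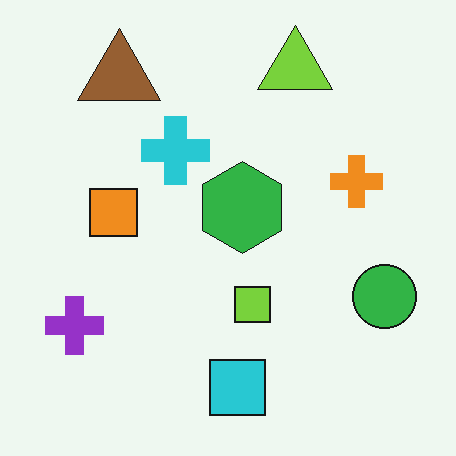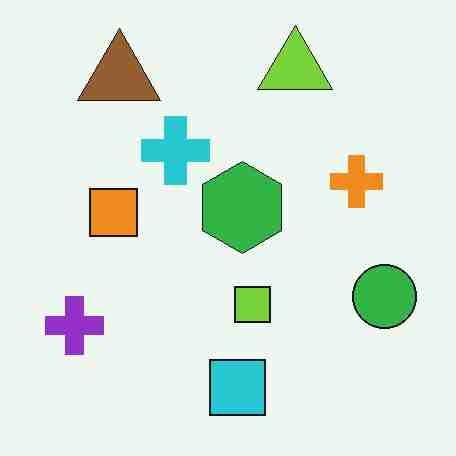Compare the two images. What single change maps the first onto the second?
The image was degraded with heavy JPEG compression.

Blocky 8×8 compression artifacts appear around shape edges and the flat background shows ringing — characteristic JPEG degradation.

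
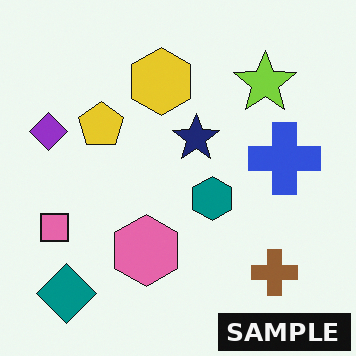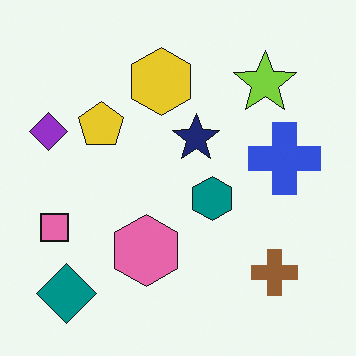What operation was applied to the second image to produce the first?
Watermarked with the text "SAMPLE" in the lower-right corner.

A dark label reading "SAMPLE" appears in the lower-right corner.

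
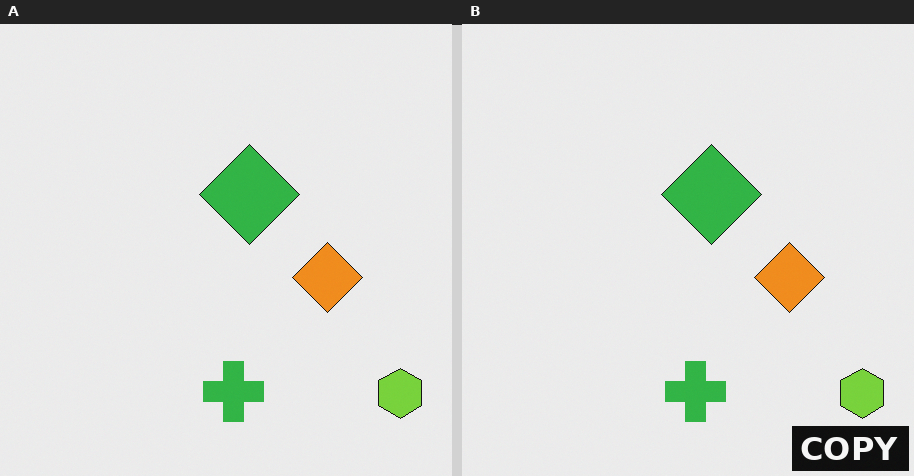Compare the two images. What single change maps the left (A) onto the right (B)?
The transformation is: watermarked with the text "COPY" in the lower-right corner.

A dark label reading "COPY" appears in the lower-right corner.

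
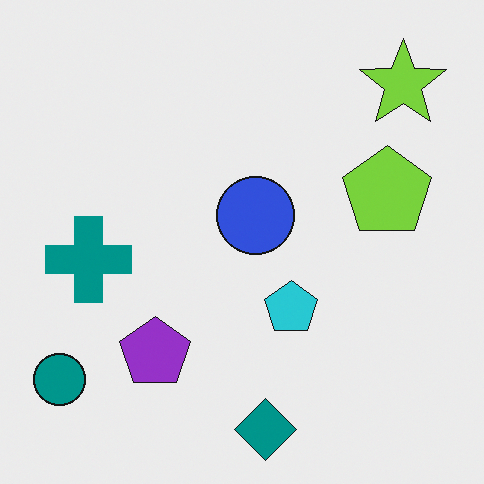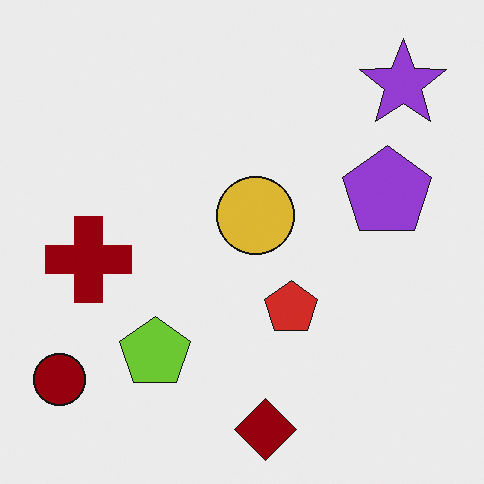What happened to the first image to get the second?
The second image is the first hue-shifted through roughly half the color wheel.

Every shape's color has rotated by the same amount around the hue wheel — a uniform hue shift.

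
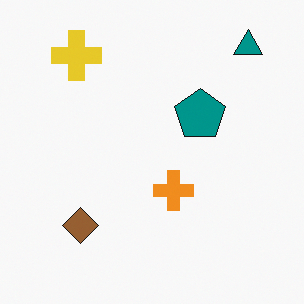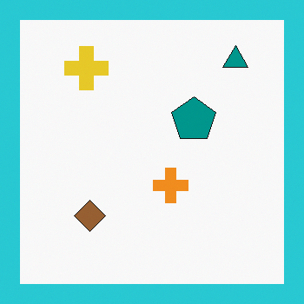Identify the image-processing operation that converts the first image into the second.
The second image is the first framed with a cyan border.

A solid cyan frame runs around the edge of the second image, with the content slightly shrunk inside it.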